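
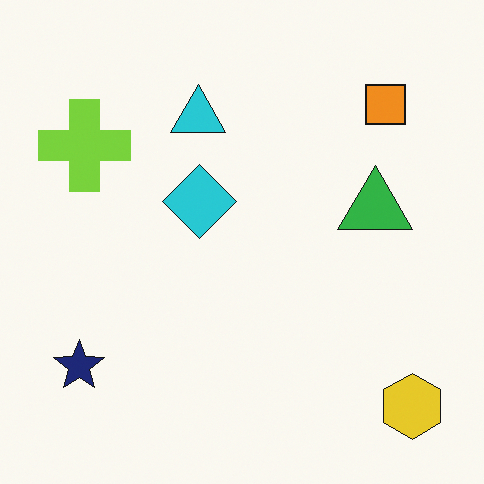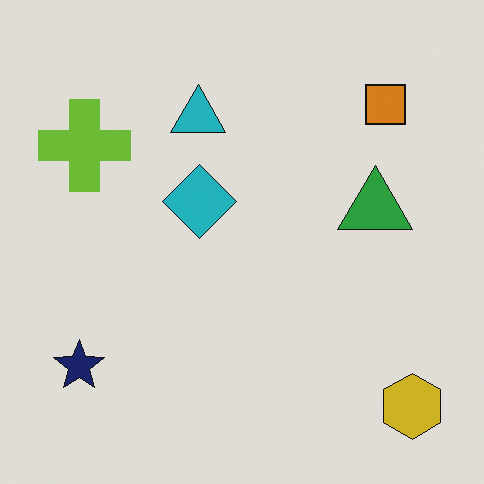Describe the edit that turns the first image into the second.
Slightly darkened.

Every pixel — background and shapes alike — is uniformly darkened.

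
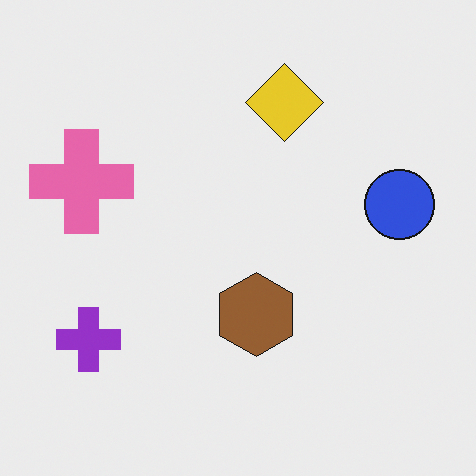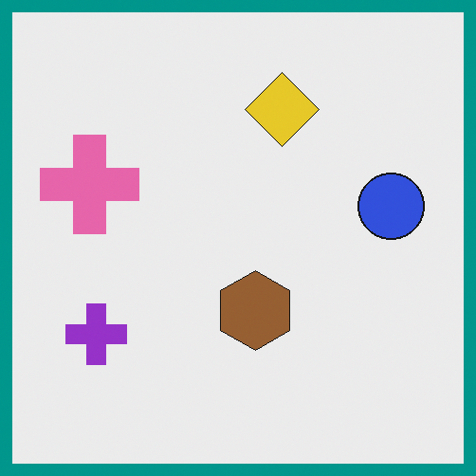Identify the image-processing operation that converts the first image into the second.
The transformation is: framed with a teal border.

A solid teal frame runs around the edge of the second image, with the content slightly shrunk inside it.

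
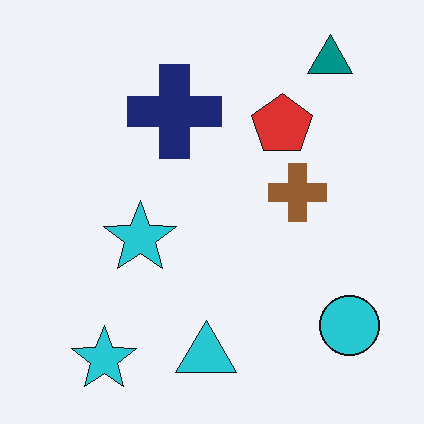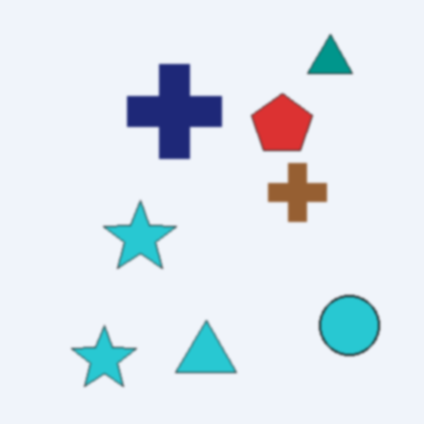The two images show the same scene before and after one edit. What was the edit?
The transformation is: slightly softened.

Shape edges and outlines are uniformly softened across the whole image.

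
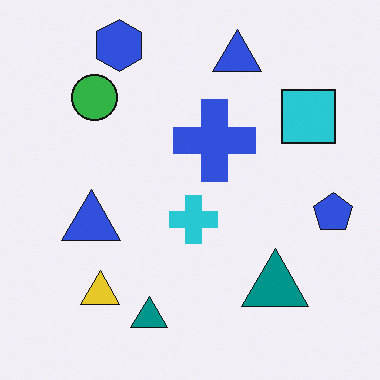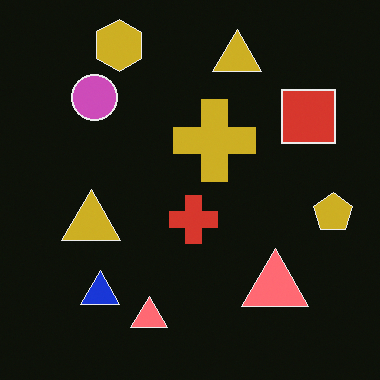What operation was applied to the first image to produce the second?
The transformation is: color-inverted (negative).

The light background has become dark and every shape's color is its complement — a photographic negative.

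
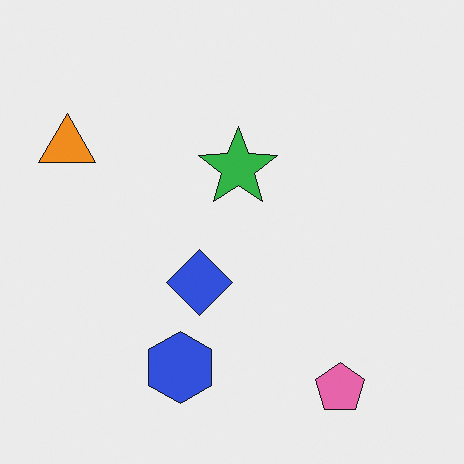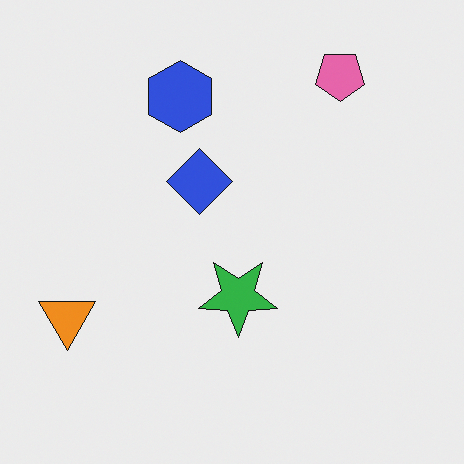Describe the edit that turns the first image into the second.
This is the original image flipped vertically (top ↔ bottom).

The pink pentagon is in the bottom-right of the first image and the top-right of the second — shapes on opposite sides of the horizontal midline have swapped in a mirror flip.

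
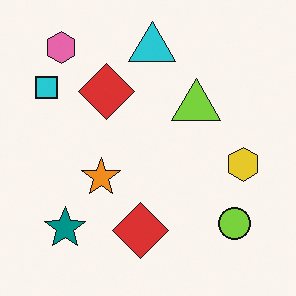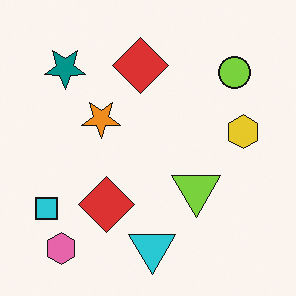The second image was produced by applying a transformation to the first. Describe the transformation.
The transformation is: flipped vertically (top ↔ bottom).

The pink hexagon is in the top-left of the first image and the bottom-left of the second — shapes on opposite sides of the horizontal midline have swapped in a mirror flip.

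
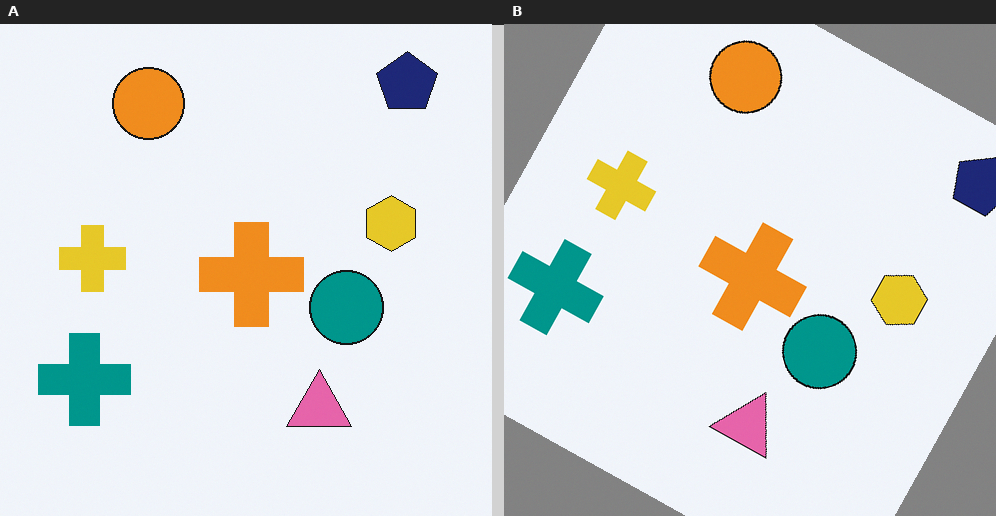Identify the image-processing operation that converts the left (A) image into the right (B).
It was rotated clockwise by a moderate amount.

Every shape is tilted by the same angle and the image corners show triangular fill wedges — a whole-image rotation by a non-right angle.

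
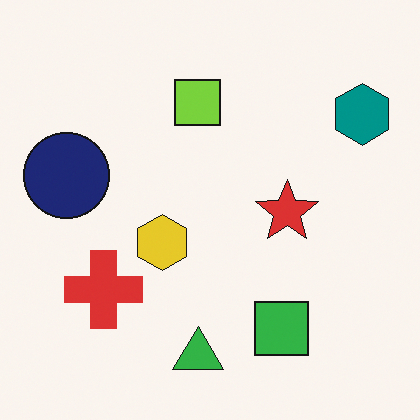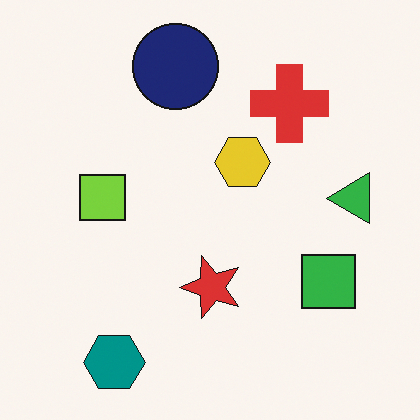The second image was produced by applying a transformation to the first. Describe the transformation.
It was transposed (reflected across the top-left ↔ bottom-right diagonal).

Shapes have swapped their row and column positions — what was in the top-right is now in the bottom-left — a diagonal reflection.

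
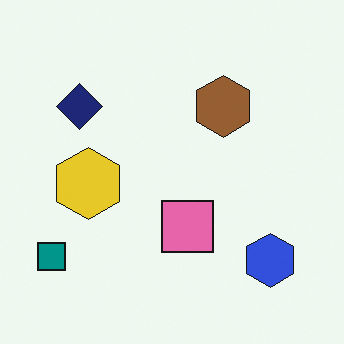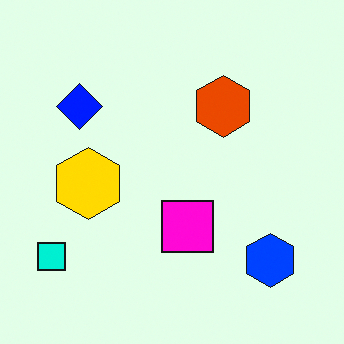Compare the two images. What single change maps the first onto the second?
The second image is the first heavily oversaturated.

All colors are more vivid — a global saturation change.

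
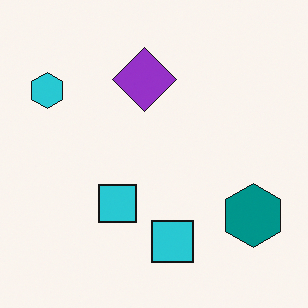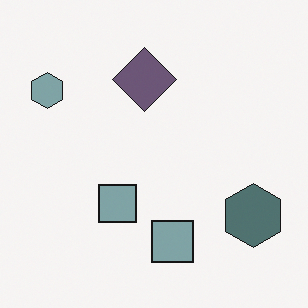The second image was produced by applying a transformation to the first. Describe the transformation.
The transformation is: made much more muted (saturation change).

All colors are more muted and greyish — a global saturation change.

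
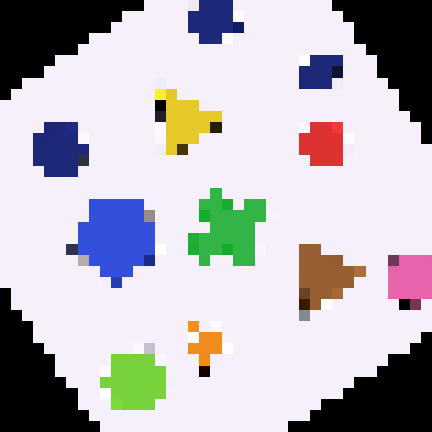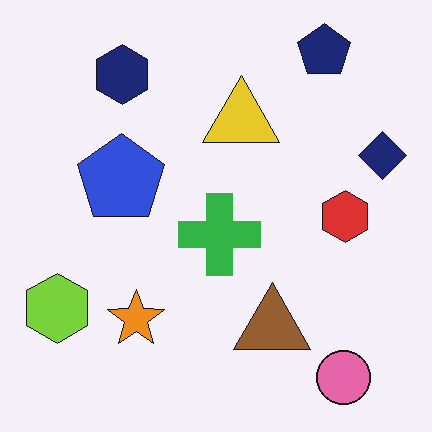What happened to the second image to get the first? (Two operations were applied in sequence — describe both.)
The transformation is: rotated counter-clockwise by a large amount — several tens of degrees, then coarsely pixelated.

Every shape is tilted by the same angle and the image corners show triangular fill wedges — a whole-image rotation by a non-right angle. Shapes are reduced to large square blocks; fine edges and outlines are lost — a downscale-then-upscale (mosaic) effect.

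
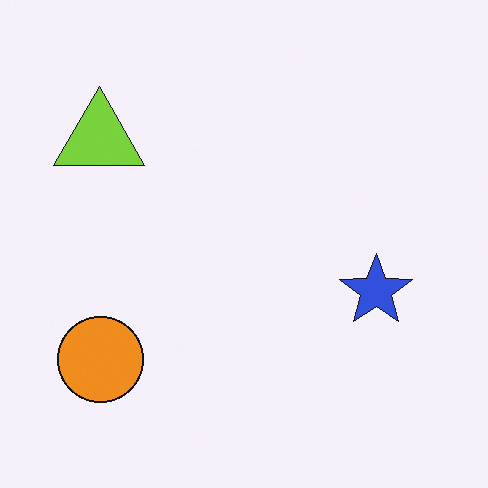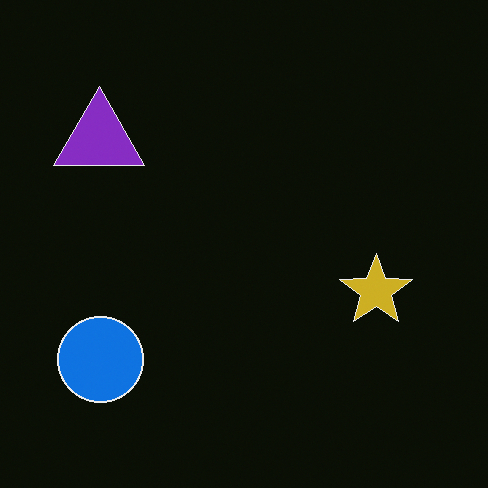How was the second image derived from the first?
This is the original image color-inverted (negative).

The light background has become dark and every shape's color is its complement — a photographic negative.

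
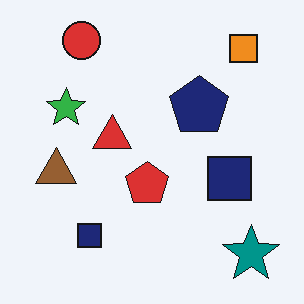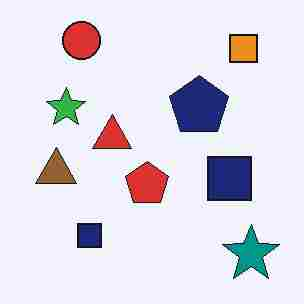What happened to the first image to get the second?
The second image is the first heavily JPEG-compressed with obvious blocking artifacts.

Blocky 8×8 compression artifacts appear around shape edges and the flat background shows ringing — characteristic JPEG degradation.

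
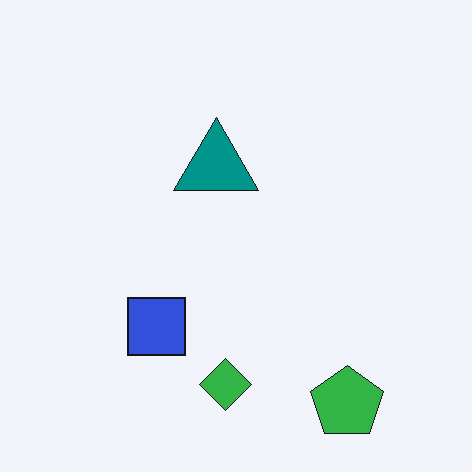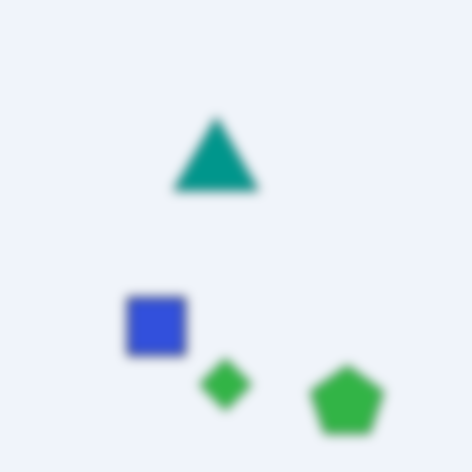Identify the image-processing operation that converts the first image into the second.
The image was heavily blurred.

Shape edges and outlines are uniformly softened across the whole image.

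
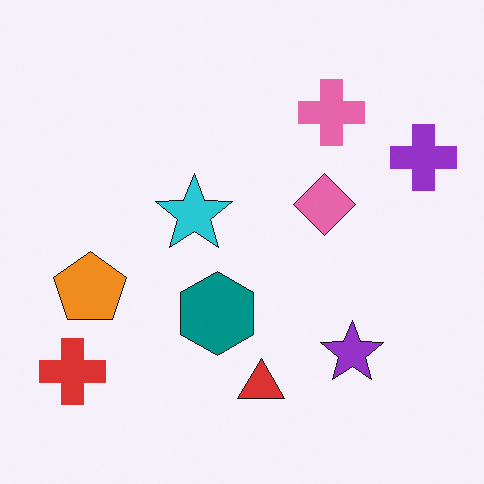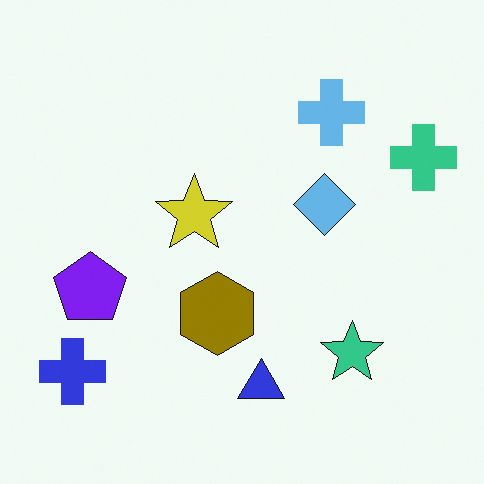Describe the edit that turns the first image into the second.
The transformation is: hue-shifted through roughly half the color wheel.

Every shape's color has rotated by the same amount around the hue wheel — a uniform hue shift.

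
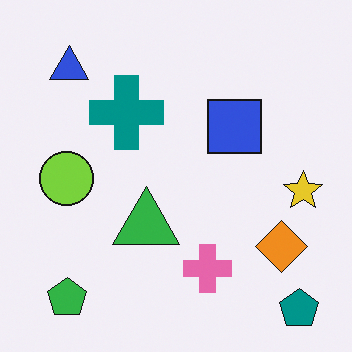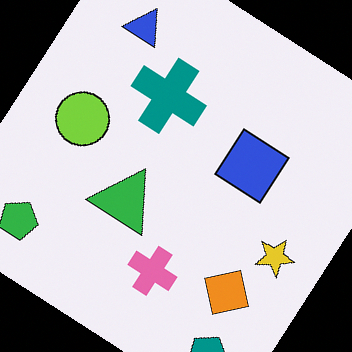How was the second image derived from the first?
The second image is the first rotated clockwise by a large amount — several tens of degrees.

Every shape is tilted by the same angle and the image corners show triangular fill wedges — a whole-image rotation by a non-right angle.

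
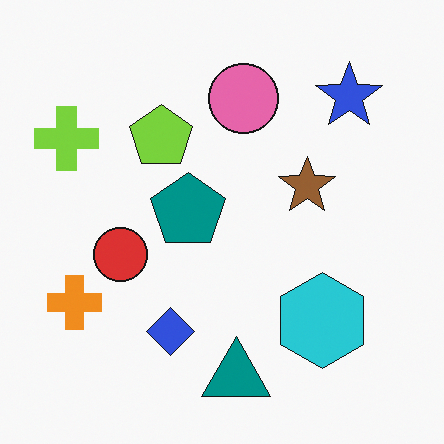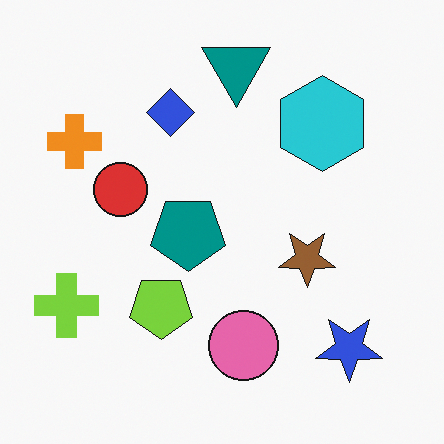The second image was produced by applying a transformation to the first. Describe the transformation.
It was flipped vertically (top ↔ bottom).

The teal triangle is in the bottom of the first image and the top of the second — shapes on opposite sides of the horizontal midline have swapped in a mirror flip.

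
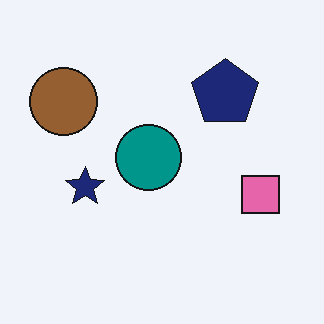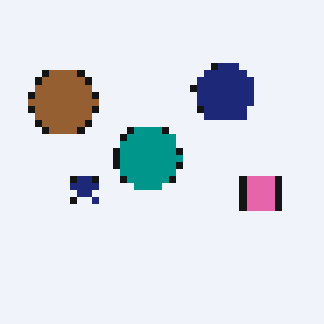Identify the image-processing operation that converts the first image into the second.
This is the original image moderately pixelated.

Shapes are reduced to large square blocks; fine edges and outlines are lost — a downscale-then-upscale (mosaic) effect.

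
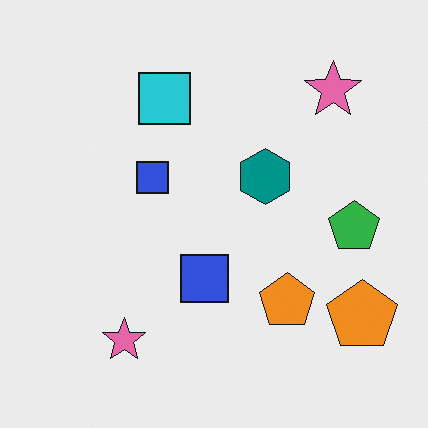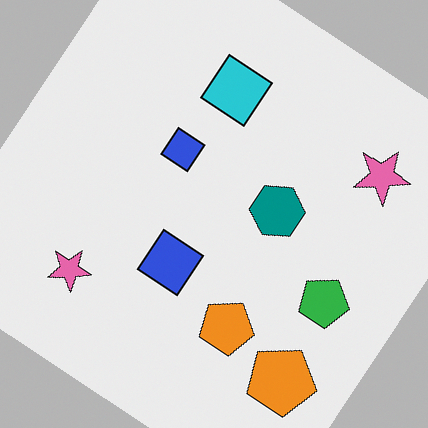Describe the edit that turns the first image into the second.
The transformation is: rotated clockwise by a large amount — several tens of degrees.

Every shape is tilted by the same angle and the image corners show triangular fill wedges — a whole-image rotation by a non-right angle.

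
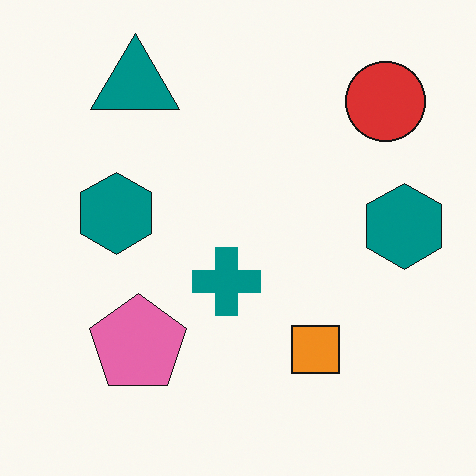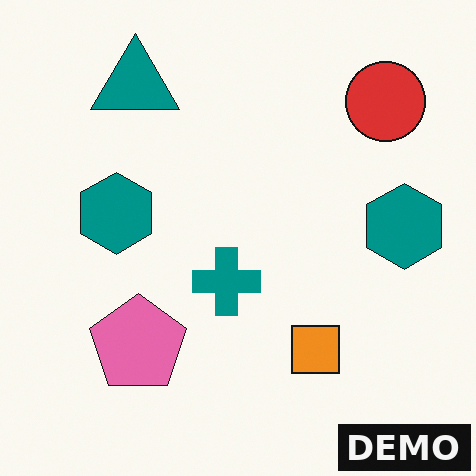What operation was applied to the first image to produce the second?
The image was watermarked with the text "DEMO" in the lower-right corner.

A dark label reading "DEMO" appears in the lower-right corner.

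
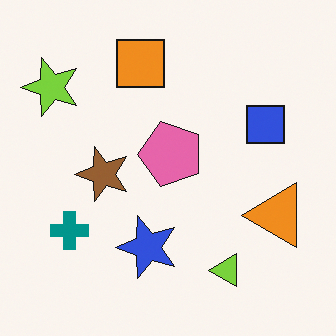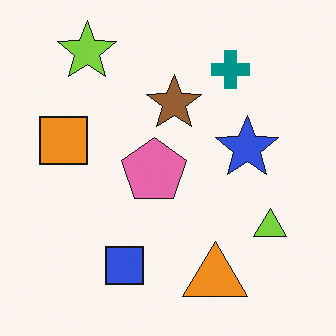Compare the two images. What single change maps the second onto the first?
This is the original image transposed (reflected across the top-left ↔ bottom-right diagonal).

Shapes have swapped their row and column positions — what was in the top-right is now in the bottom-left — a diagonal reflection.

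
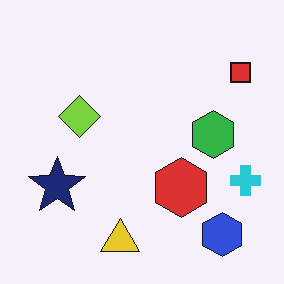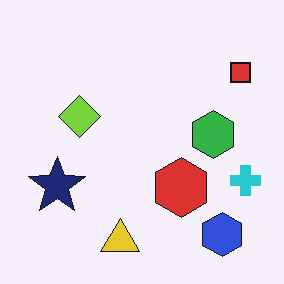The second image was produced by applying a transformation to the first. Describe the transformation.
The image was JPEG-compressed with visible artifacts.

Blocky 8×8 compression artifacts appear around shape edges and the flat background shows ringing — characteristic JPEG degradation.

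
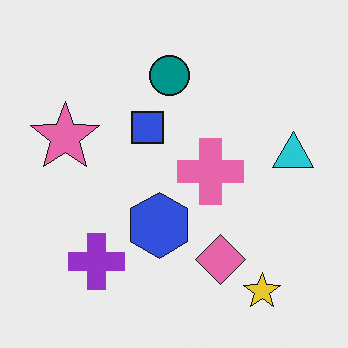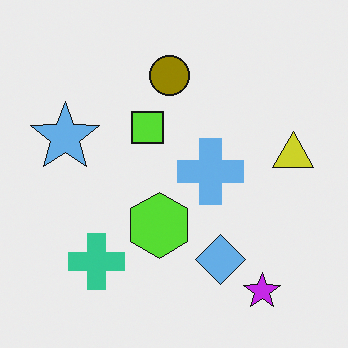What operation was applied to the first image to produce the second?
Hue-shifted by a large amount.

Every shape's color has rotated by the same amount around the hue wheel — a uniform hue shift.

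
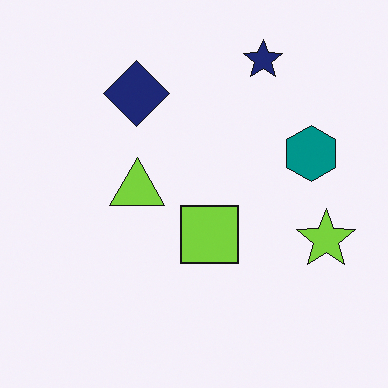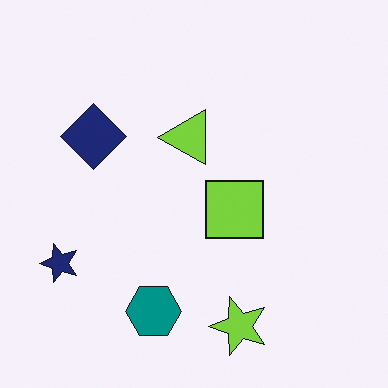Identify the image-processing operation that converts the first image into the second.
The image was transposed (reflected across the top-left ↔ bottom-right diagonal).

Shapes have swapped their row and column positions — what was in the top-right is now in the bottom-left — a diagonal reflection.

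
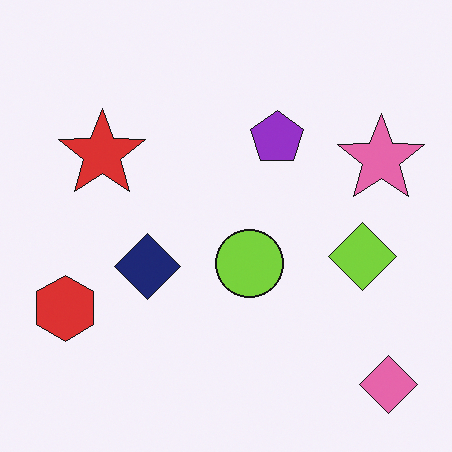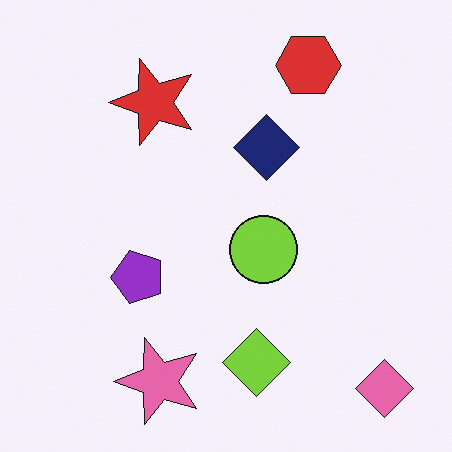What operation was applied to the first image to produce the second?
The second image is the first transposed (reflected across the top-left ↔ bottom-right diagonal).

Shapes have swapped their row and column positions — what was in the top-right is now in the bottom-left — a diagonal reflection.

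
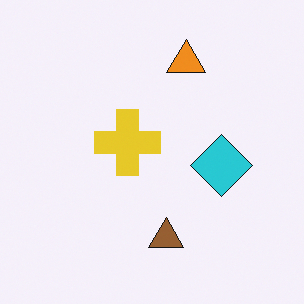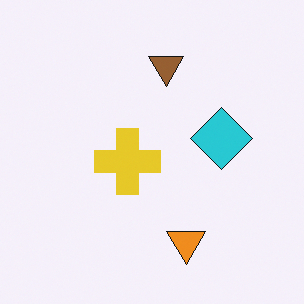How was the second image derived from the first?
This is the original image flipped vertically (top ↔ bottom).

The orange triangle is in the top of the first image and the bottom of the second — shapes on opposite sides of the horizontal midline have swapped in a mirror flip.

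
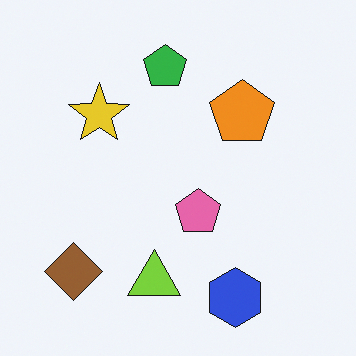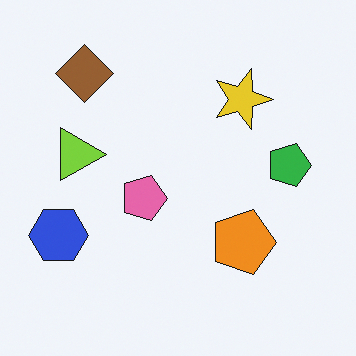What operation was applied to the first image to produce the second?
The image was rotated 90° clockwise.

The brown diamond sits in the bottom-left of the first image and the top-left of the second — consistent with a whole-image 90° clockwise rotation.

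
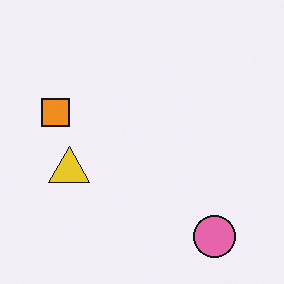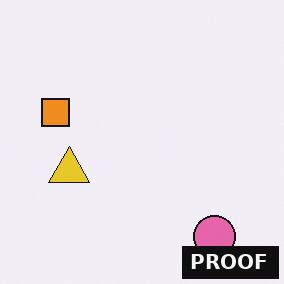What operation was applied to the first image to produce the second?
This is the original image watermarked with the text "PROOF" in the lower-right corner.

A dark label reading "PROOF" appears in the lower-right corner.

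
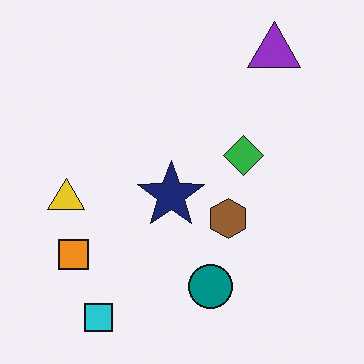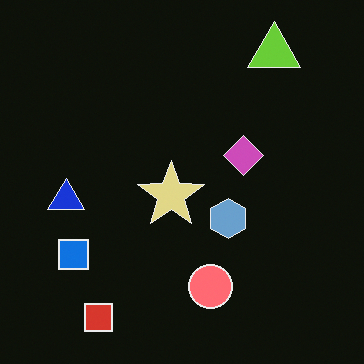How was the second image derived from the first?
It was color-inverted (negative).

The light background has become dark and every shape's color is its complement — a photographic negative.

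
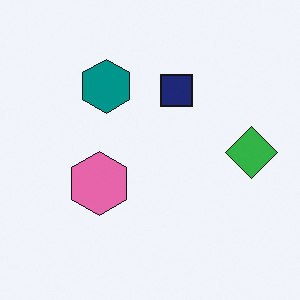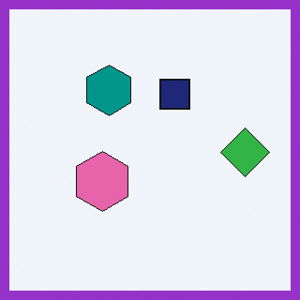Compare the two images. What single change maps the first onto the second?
It was framed with a purple border.

A solid purple frame runs around the edge of the second image, with the content slightly shrunk inside it.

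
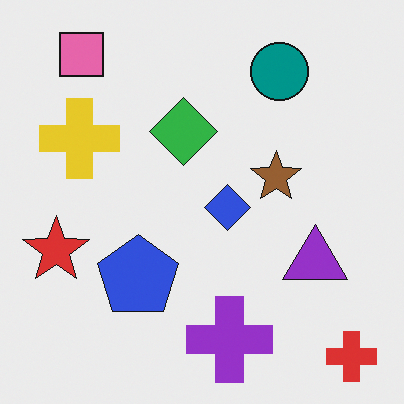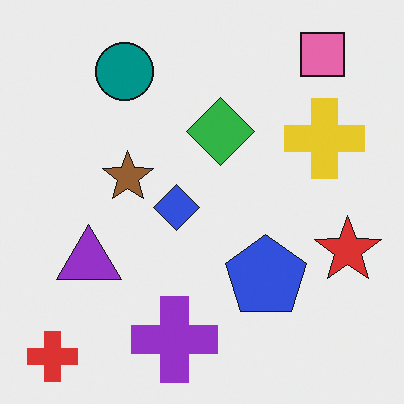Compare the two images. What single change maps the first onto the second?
Flipped horizontally (left ↔ right).

The red cross is in the bottom-right of the first image and the bottom-left of the second — shapes on opposite sides of the vertical midline have swapped in a mirror flip.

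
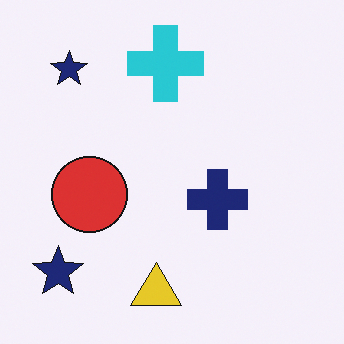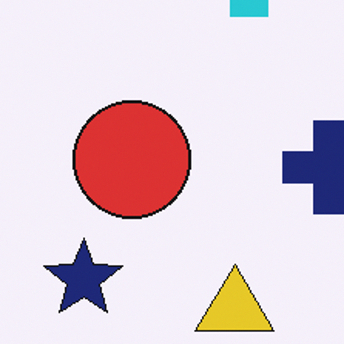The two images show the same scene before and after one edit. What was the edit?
This is the original image cropped to a modestly smaller region and rescaled.

The visible shapes are larger and the field of view is narrower; shapes near the original edges may be partly or wholly outside the frame — a crop-and-rescale.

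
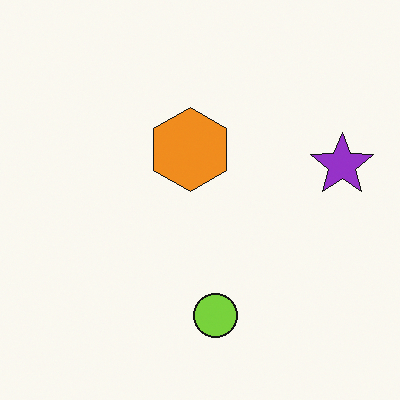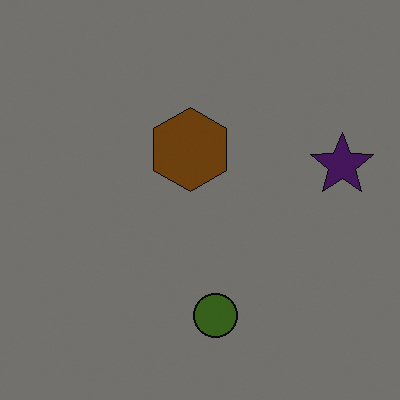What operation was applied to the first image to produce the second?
The image was noticeably darkened.

Every pixel — background and shapes alike — is uniformly darkened.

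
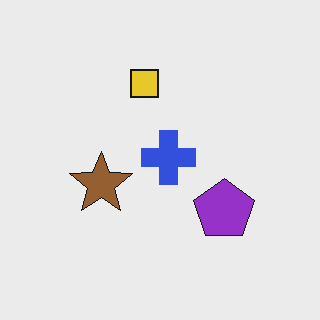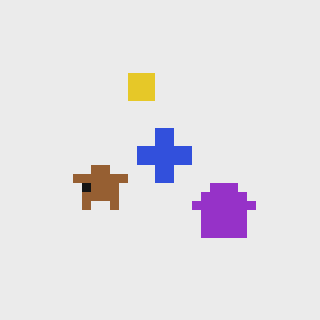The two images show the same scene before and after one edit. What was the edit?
The second image is the first heavily pixelated into large blocks.

Shapes are reduced to large square blocks; fine edges and outlines are lost — a downscale-then-upscale (mosaic) effect.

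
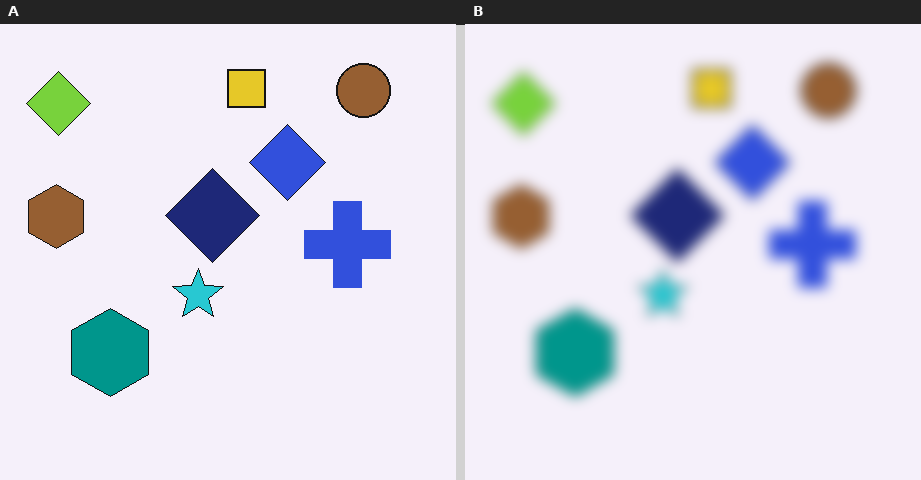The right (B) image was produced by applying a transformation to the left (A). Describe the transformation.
The image was strongly gaussian-blurred.

Shape edges and outlines are uniformly softened across the whole image.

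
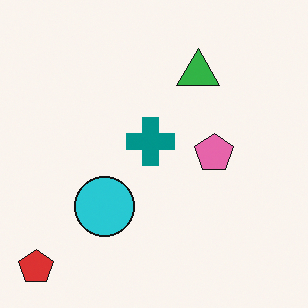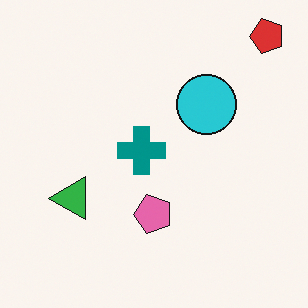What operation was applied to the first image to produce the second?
The second image is the first transposed (reflected across the top-left ↔ bottom-right diagonal).

Shapes have swapped their row and column positions — what was in the top-right is now in the bottom-left — a diagonal reflection.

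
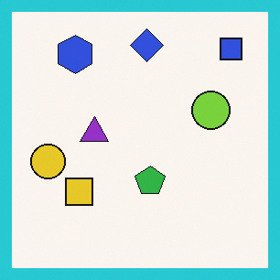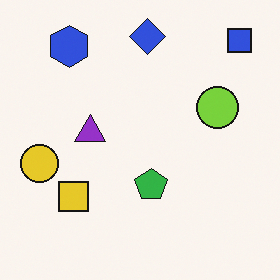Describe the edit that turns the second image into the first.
The image was framed with a cyan border.

A solid cyan frame runs around the edge of the first image, with the content slightly shrunk inside it.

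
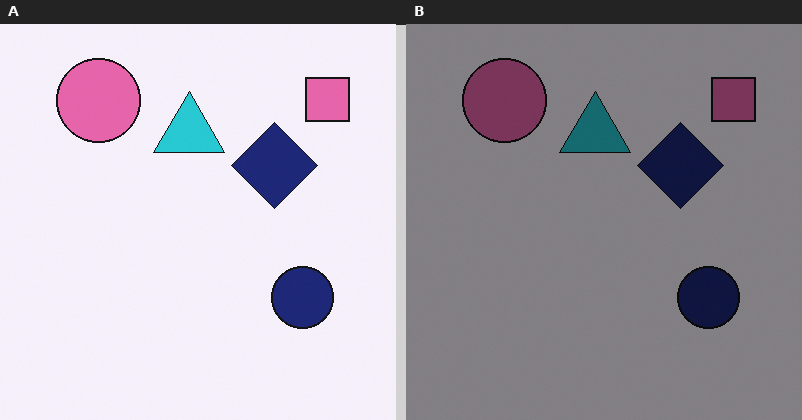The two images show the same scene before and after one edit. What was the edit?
The transformation is: noticeably darkened.

Every pixel — background and shapes alike — is uniformly darkened.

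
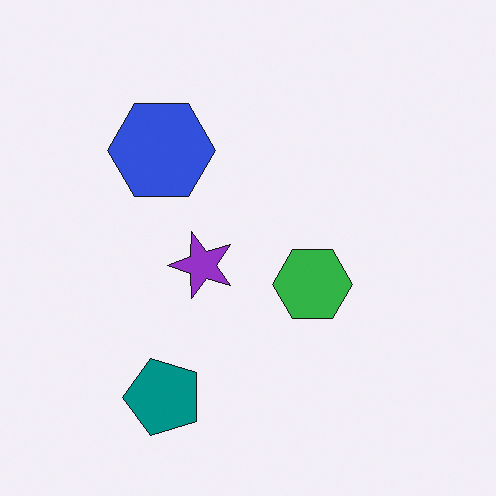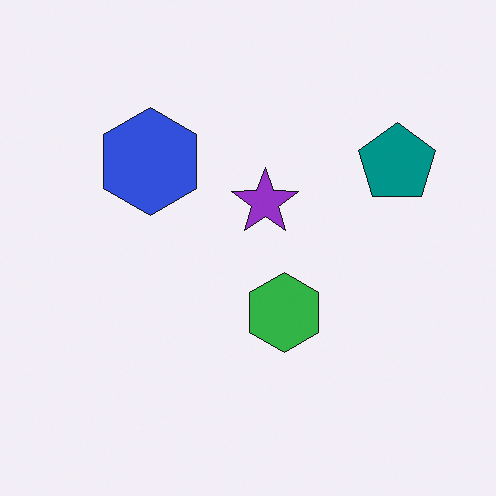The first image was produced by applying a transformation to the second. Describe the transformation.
The image was transposed (reflected across the top-left ↔ bottom-right diagonal).

Shapes have swapped their row and column positions — what was in the top-right is now in the bottom-left — a diagonal reflection.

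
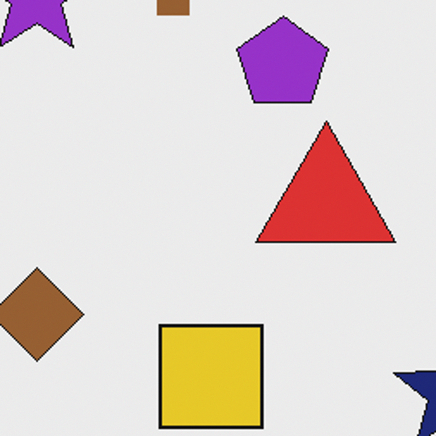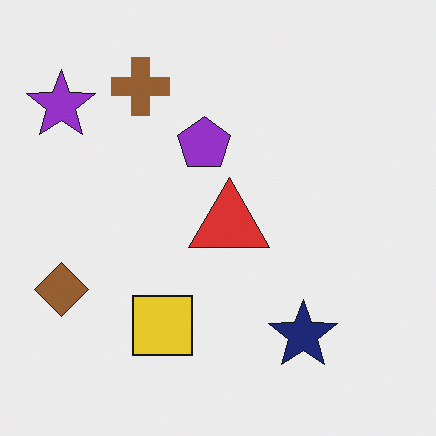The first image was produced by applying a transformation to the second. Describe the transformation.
The image was cropped tightly and scaled back up.

The visible shapes are larger and the field of view is narrower; shapes near the original edges may be partly or wholly outside the frame — a crop-and-rescale.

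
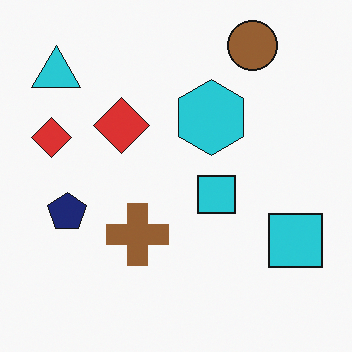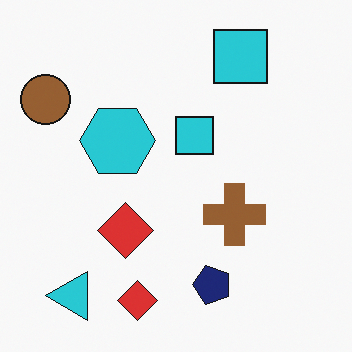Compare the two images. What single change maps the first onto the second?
This is the original image rotated 90° counter-clockwise.

The cyan triangle sits in the top-left of the first image and the bottom-left of the second — consistent with a whole-image 90° counter-clockwise rotation.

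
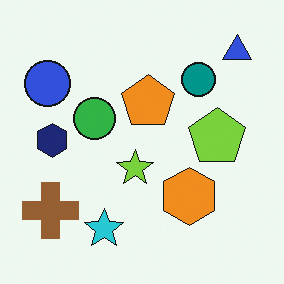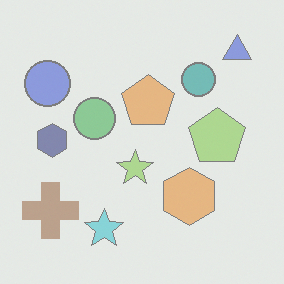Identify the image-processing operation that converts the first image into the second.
The transformation is: washed out (contrast reduced).

Tones are pushed toward mid-grey across the whole image — a global contrast change.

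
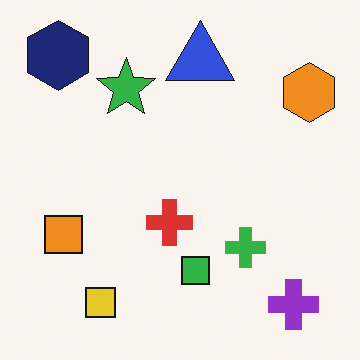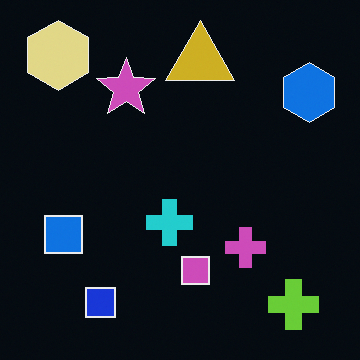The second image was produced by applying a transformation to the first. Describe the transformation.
The transformation is: color-inverted (negative).

The light background has become dark and every shape's color is its complement — a photographic negative.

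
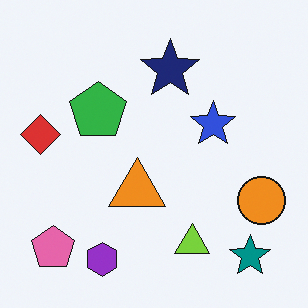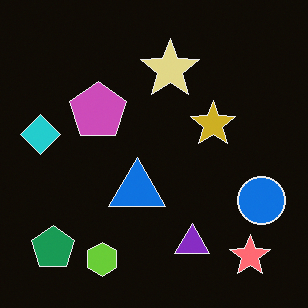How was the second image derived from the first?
The second image is the first color-inverted (negative).

The light background has become dark and every shape's color is its complement — a photographic negative.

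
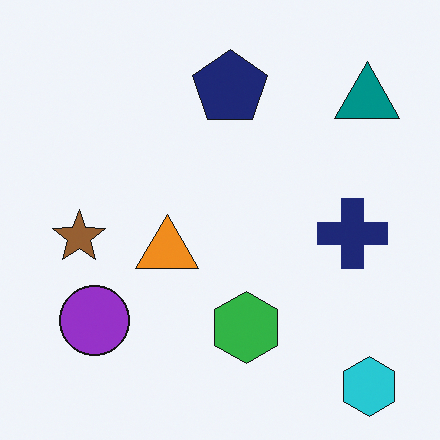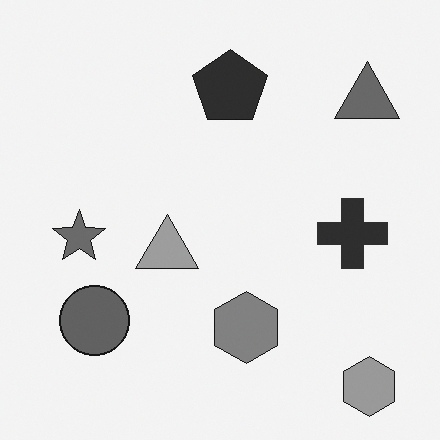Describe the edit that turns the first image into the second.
The transformation is: converted to grayscale.

All color is removed — every shape is now a shade of grey.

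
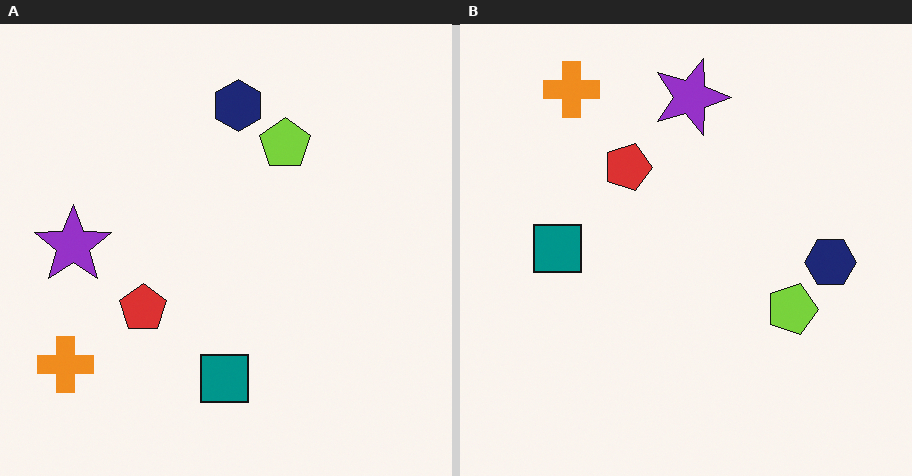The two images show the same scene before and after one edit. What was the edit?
This is the original image rotated 90° clockwise.

The orange cross sits in the bottom-left of the left (A) image and the top-left of the right (B) — consistent with a whole-image 90° clockwise rotation.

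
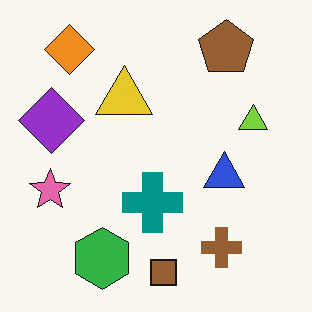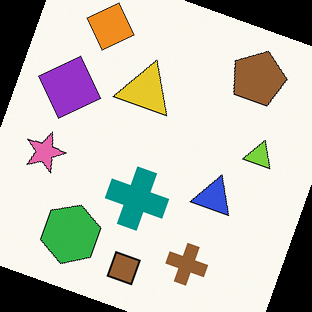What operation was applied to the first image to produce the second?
It was rotated clockwise by a moderate amount.

Every shape is tilted by the same angle and the image corners show triangular fill wedges — a whole-image rotation by a non-right angle.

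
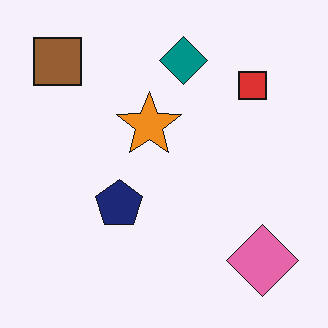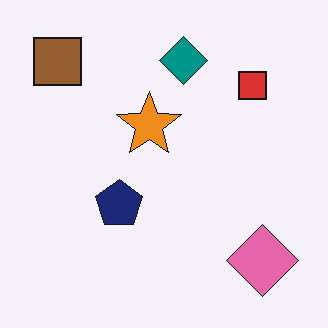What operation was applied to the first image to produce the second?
The image was given moderate JPEG compression.

Blocky 8×8 compression artifacts appear around shape edges and the flat background shows ringing — characteristic JPEG degradation.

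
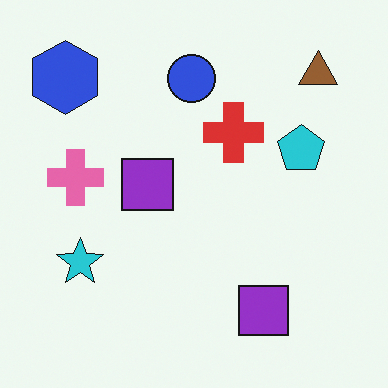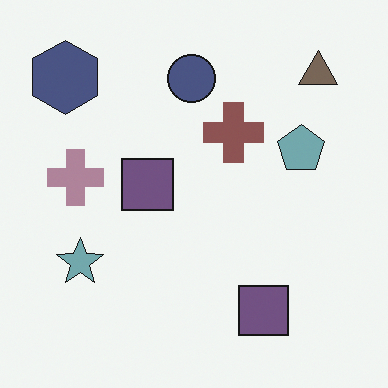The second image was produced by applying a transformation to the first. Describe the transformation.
It was made much more muted (saturation change).

All colors are more muted and greyish — a global saturation change.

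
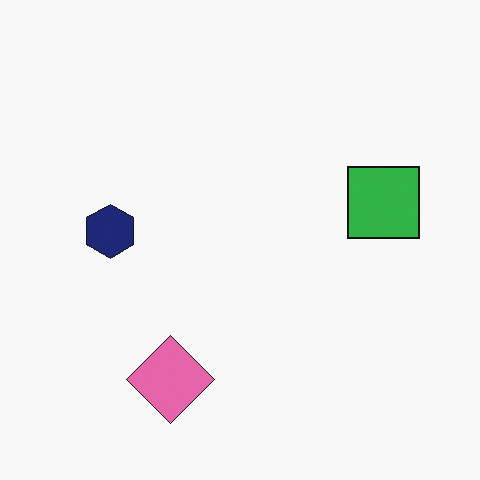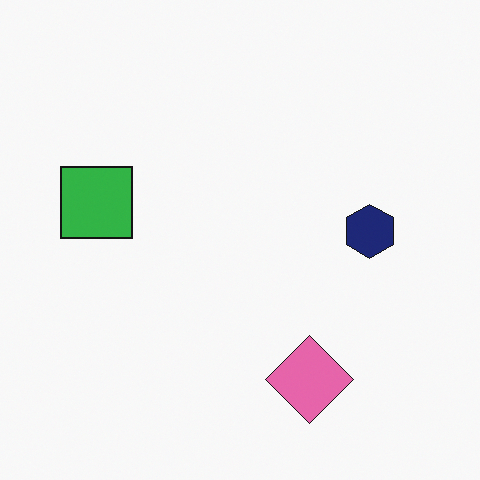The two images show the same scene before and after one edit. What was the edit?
It was flipped horizontally (left ↔ right).

The green square is in the right of the first image and the left of the second — shapes on opposite sides of the vertical midline have swapped in a mirror flip.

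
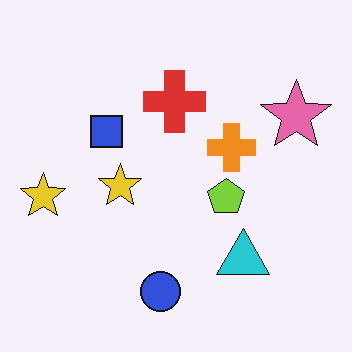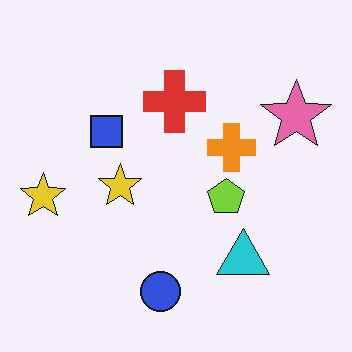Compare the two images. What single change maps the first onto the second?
The second image is the first given moderate JPEG compression.

Blocky 8×8 compression artifacts appear around shape edges and the flat background shows ringing — characteristic JPEG degradation.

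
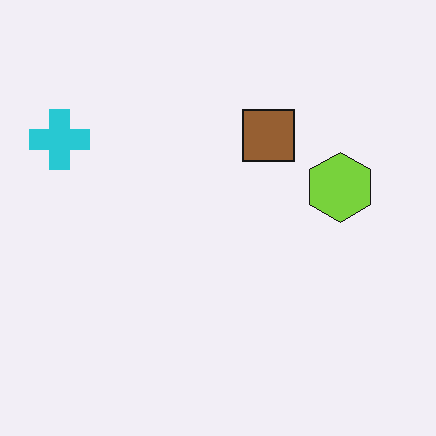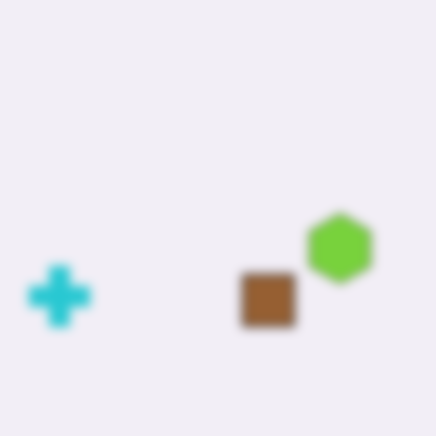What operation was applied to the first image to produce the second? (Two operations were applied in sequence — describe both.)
It was strongly gaussian-blurred, then flipped vertically (top ↔ bottom).

Shape edges and outlines are uniformly softened across the whole image. The brown square is in the top of the first image and the bottom of the second — shapes on opposite sides of the horizontal midline have swapped in a mirror flip.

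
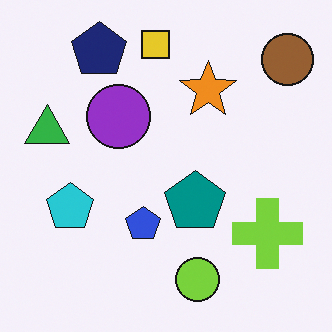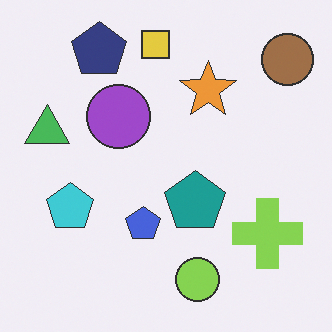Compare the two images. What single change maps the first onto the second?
The second image is the first given slightly reduced contrast.

Tones are pushed toward mid-grey across the whole image — a global contrast change.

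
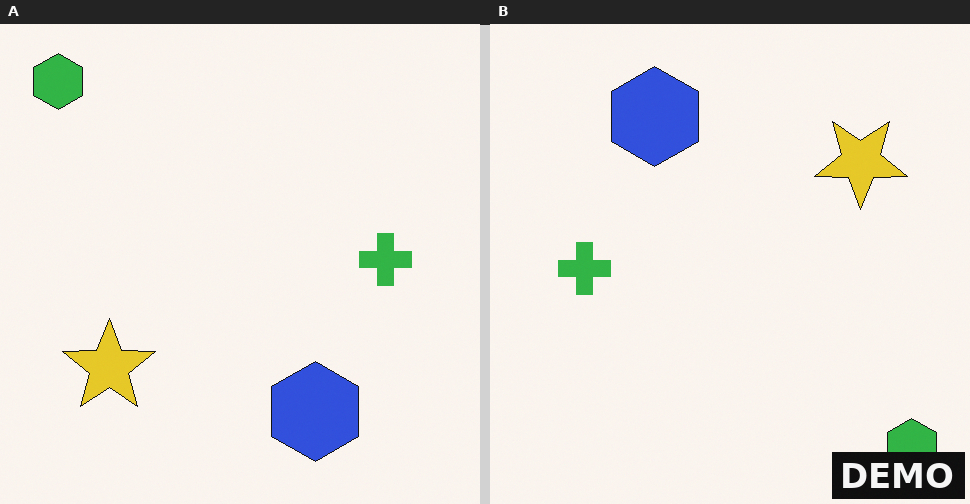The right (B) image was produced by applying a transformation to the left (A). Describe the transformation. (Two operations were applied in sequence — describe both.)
The image was rotated 180°, then watermarked with the text "DEMO" in the lower-right corner.

The green hexagon sits in the top-left of the left (A) image and the bottom-right of the right (B) — consistent with a whole-image 180° rotation. A dark label reading "DEMO" appears in the lower-right corner.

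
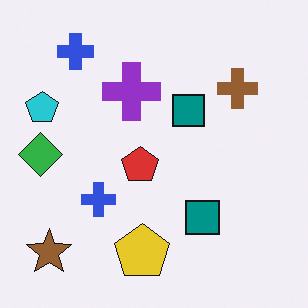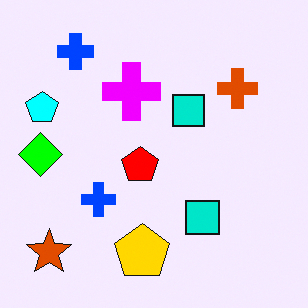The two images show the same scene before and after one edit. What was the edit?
The transformation is: heavily oversaturated.

All colors are more vivid — a global saturation change.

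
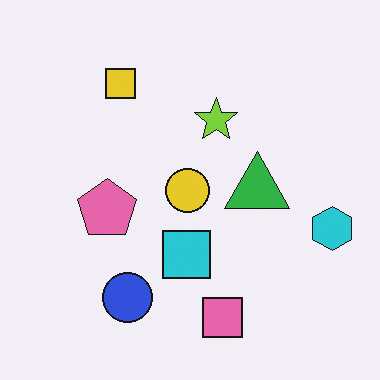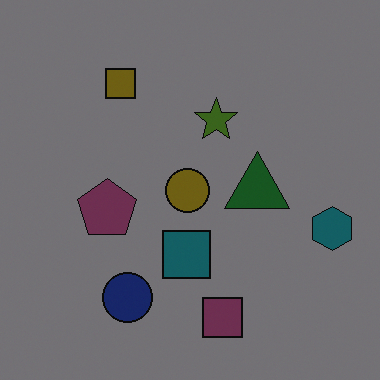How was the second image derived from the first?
The transformation is: darkened a lot.

Every pixel — background and shapes alike — is uniformly darkened.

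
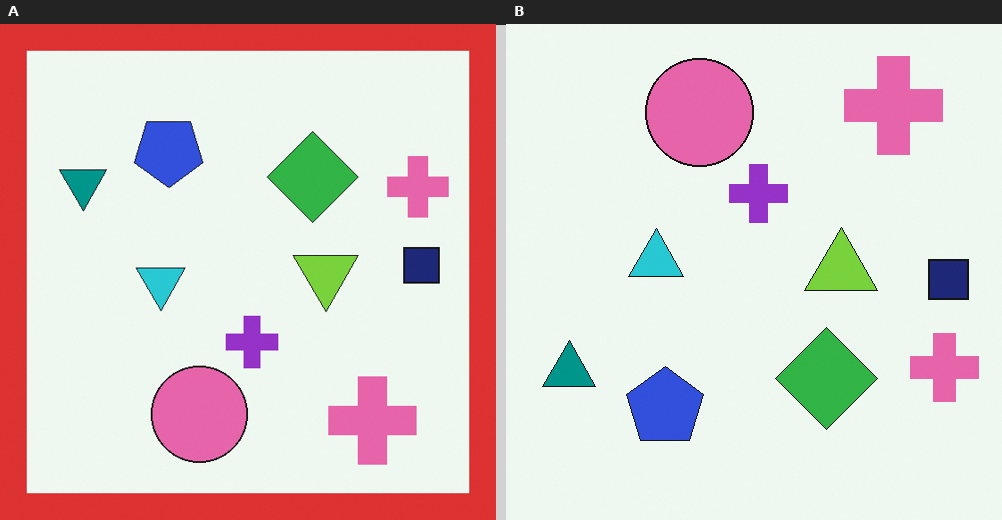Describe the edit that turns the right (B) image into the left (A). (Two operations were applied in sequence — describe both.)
This is the original image flipped vertically (top ↔ bottom), then framed with a red border.

The pink circle is in the top of the right (B) image and the bottom of the left (A) — shapes on opposite sides of the horizontal midline have swapped in a mirror flip. A solid red frame runs around the edge of the left (A) image, with the content slightly shrunk inside it.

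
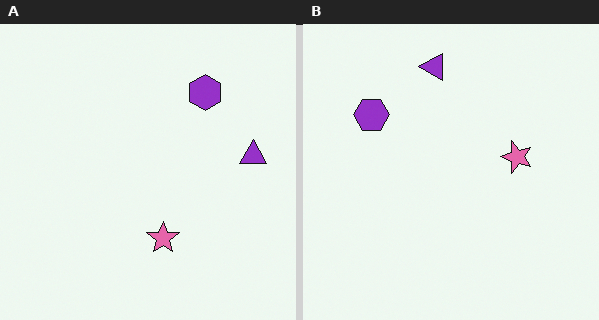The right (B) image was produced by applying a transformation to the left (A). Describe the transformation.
It was rotated 90° counter-clockwise.

The purple triangle sits in the right of the left (A) image and the top of the right (B) — consistent with a whole-image 90° counter-clockwise rotation.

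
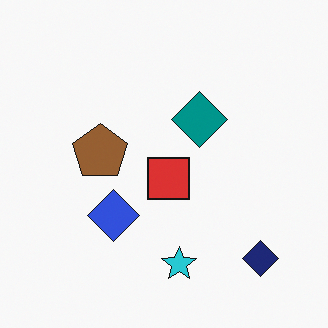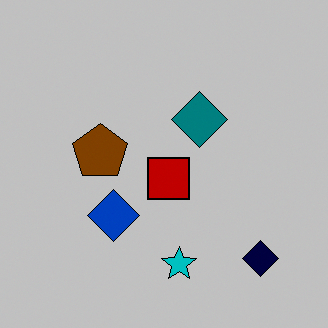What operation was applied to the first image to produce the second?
This is the original image heavily posterized to just a handful of flat colors.

Each flat color has snapped to a coarser quantized level — most visibly, the near-white background has dropped to a flat grey.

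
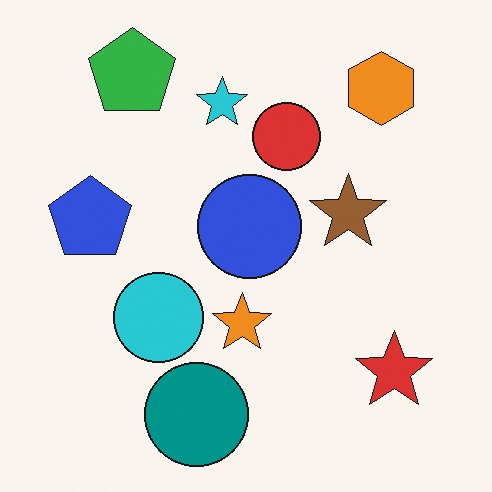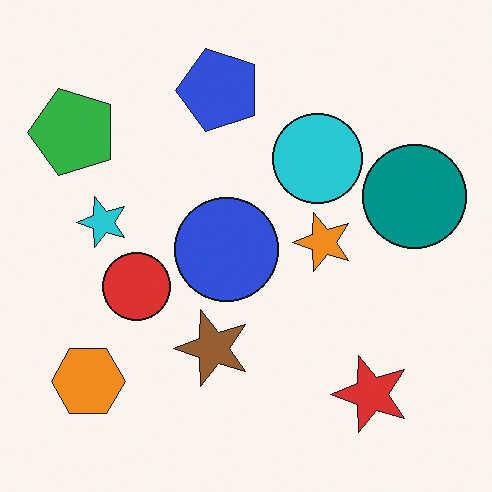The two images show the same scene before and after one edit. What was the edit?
The image was transposed (reflected across the top-left ↔ bottom-right diagonal).

Shapes have swapped their row and column positions — what was in the top-right is now in the bottom-left — a diagonal reflection.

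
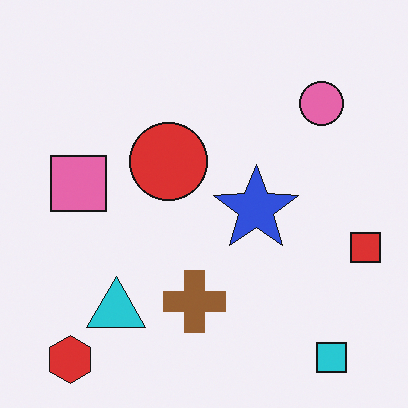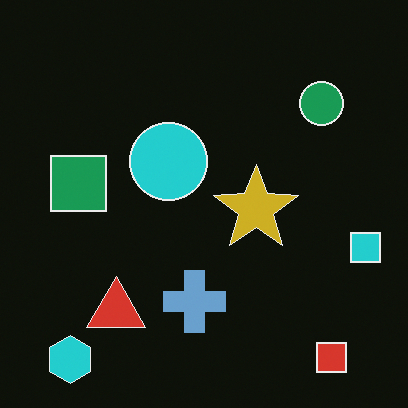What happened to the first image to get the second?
It was color-inverted (negative).

The light background has become dark and every shape's color is its complement — a photographic negative.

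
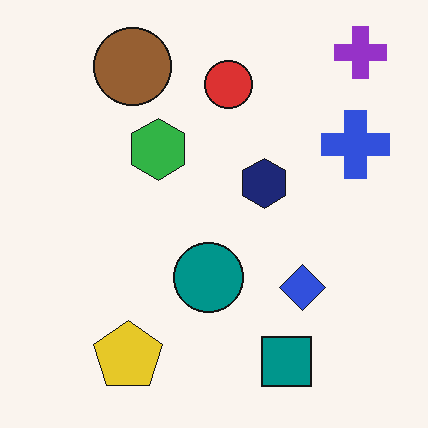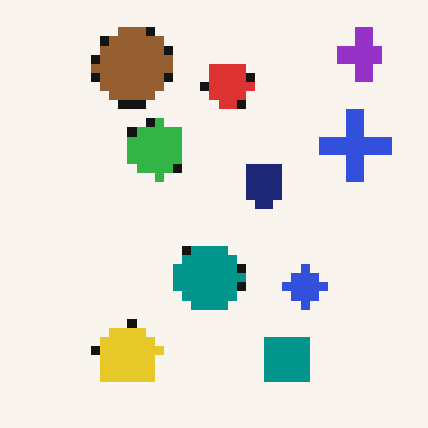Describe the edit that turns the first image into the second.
The image was heavily pixelated into large blocks.

Shapes are reduced to large square blocks; fine edges and outlines are lost — a downscale-then-upscale (mosaic) effect.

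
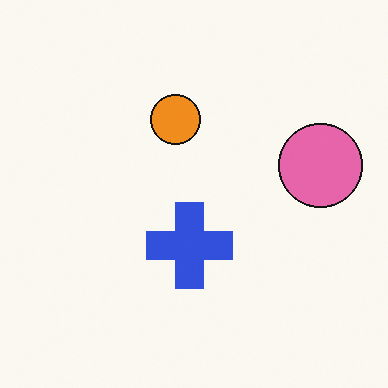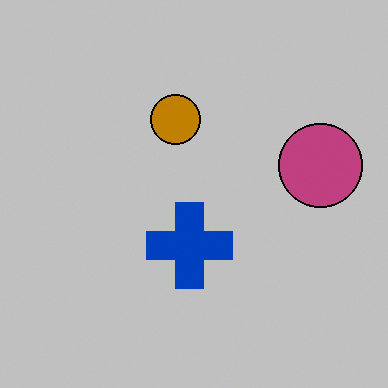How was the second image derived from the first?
This is the original image aggressively posterized.

Each flat color has snapped to a coarser quantized level — most visibly, the near-white background has dropped to a flat grey.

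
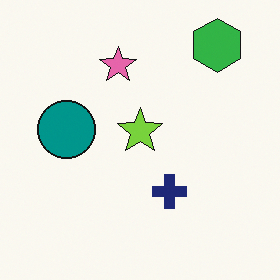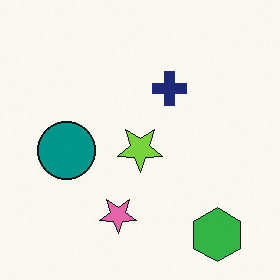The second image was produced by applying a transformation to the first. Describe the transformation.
Flipped vertically (top ↔ bottom).

The green hexagon is in the top-right of the first image and the bottom-right of the second — shapes on opposite sides of the horizontal midline have swapped in a mirror flip.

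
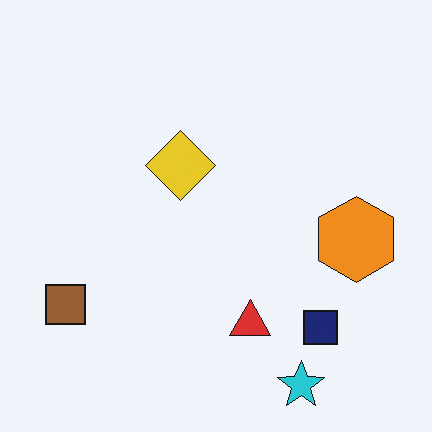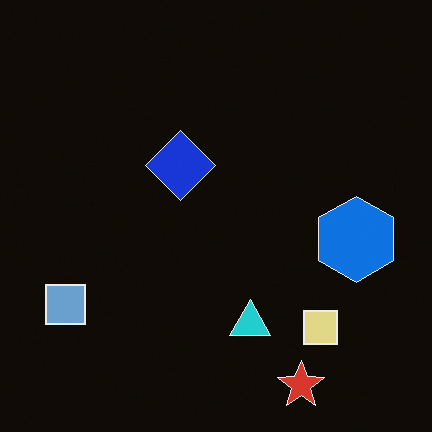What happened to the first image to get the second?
The image was color-inverted (negative).

The light background has become dark and every shape's color is its complement — a photographic negative.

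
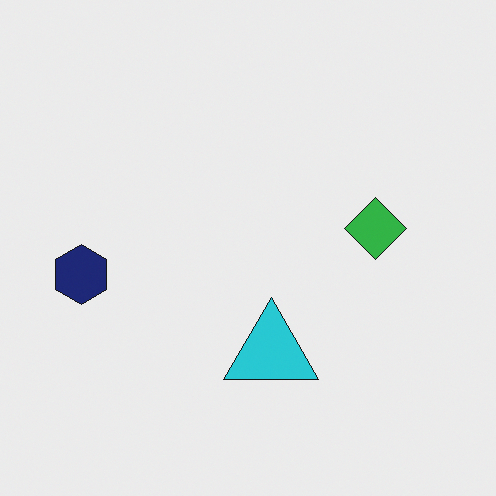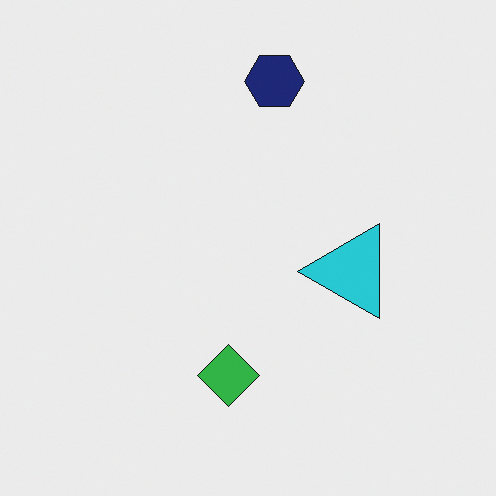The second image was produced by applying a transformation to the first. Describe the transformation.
The image was transposed (reflected across the top-left ↔ bottom-right diagonal).

Shapes have swapped their row and column positions — what was in the top-right is now in the bottom-left — a diagonal reflection.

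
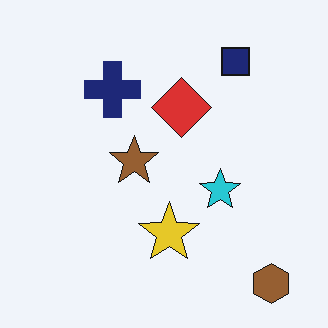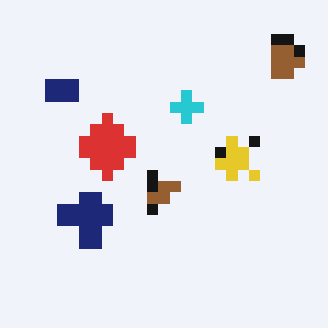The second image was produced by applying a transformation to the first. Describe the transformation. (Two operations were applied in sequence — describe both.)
The second image is the first rotated 90° counter-clockwise, then heavily pixelated into large blocks.

The brown hexagon sits in the bottom-right of the first image and the top-right of the second — consistent with a whole-image 90° counter-clockwise rotation. Shapes are reduced to large square blocks; fine edges and outlines are lost — a downscale-then-upscale (mosaic) effect.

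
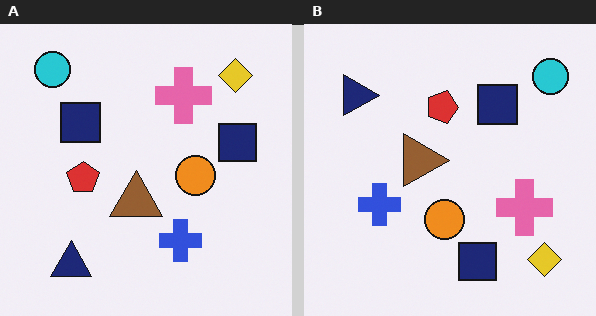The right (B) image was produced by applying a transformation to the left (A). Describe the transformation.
The right (B) image is the left (A) rotated 90° clockwise.

The cyan circle sits in the top-left of the left (A) image and the top-right of the right (B) — consistent with a whole-image 90° clockwise rotation.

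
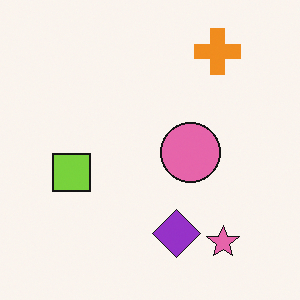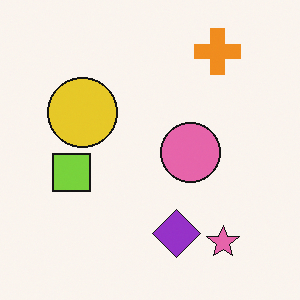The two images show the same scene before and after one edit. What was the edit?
It was overlaid with an additional yellow circle.

A yellow circle appears in the second image that is absent from the first.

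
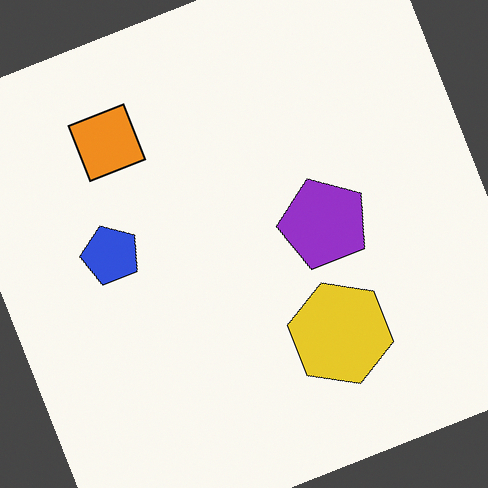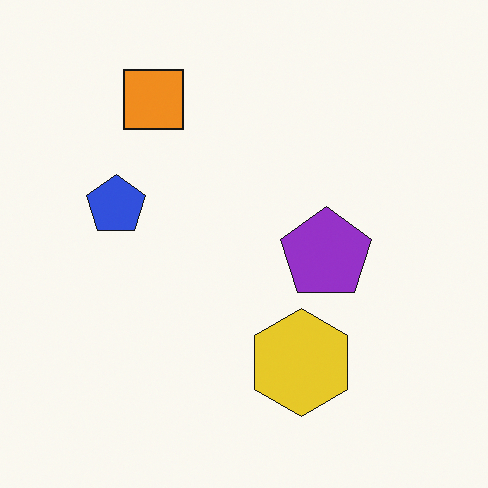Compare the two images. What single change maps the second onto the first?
Rotated counter-clockwise by a moderate amount.

Every shape is tilted by the same angle and the image corners show triangular fill wedges — a whole-image rotation by a non-right angle.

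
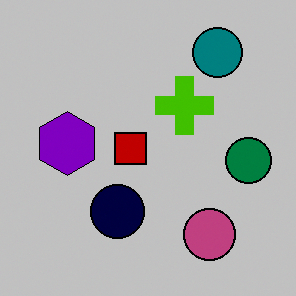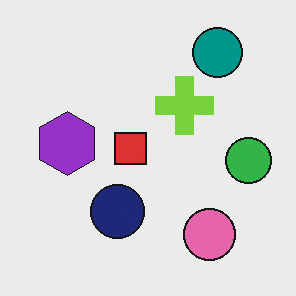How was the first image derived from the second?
The transformation is: heavily posterized to just a handful of flat colors.

Each flat color has snapped to a coarser quantized level — most visibly, the near-white background has dropped to a flat grey.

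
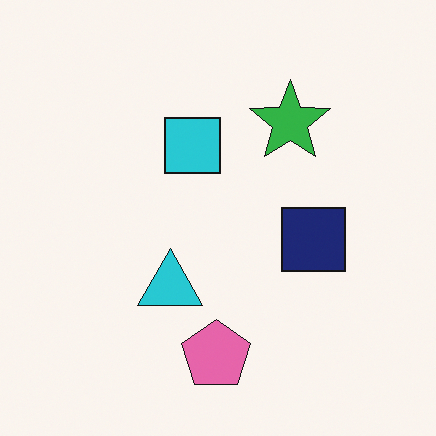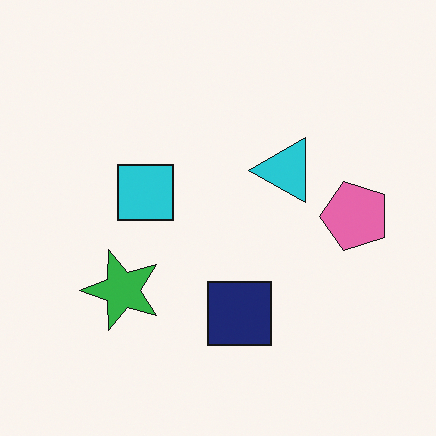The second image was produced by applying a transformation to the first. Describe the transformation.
The image was transposed (reflected across the top-left ↔ bottom-right diagonal).

Shapes have swapped their row and column positions — what was in the top-right is now in the bottom-left — a diagonal reflection.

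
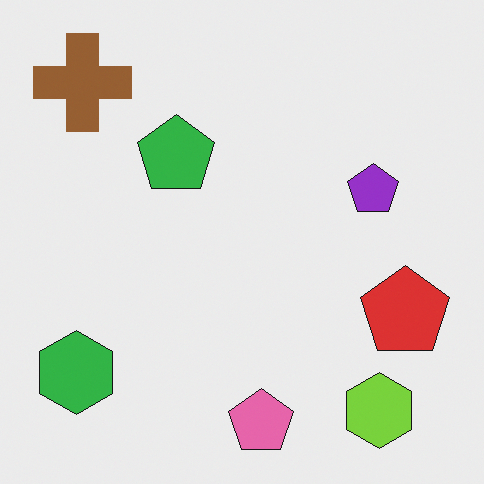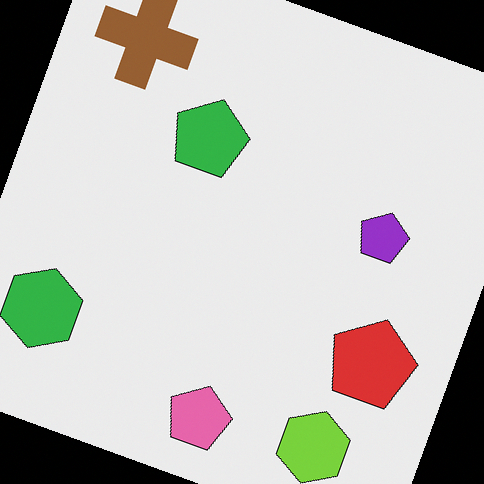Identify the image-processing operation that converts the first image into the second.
The second image is the first rotated clockwise by a moderate amount.

Every shape is tilted by the same angle and the image corners show triangular fill wedges — a whole-image rotation by a non-right angle.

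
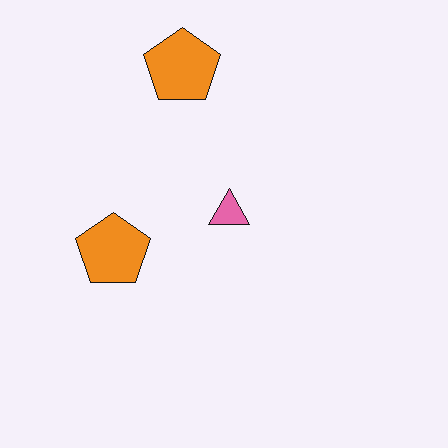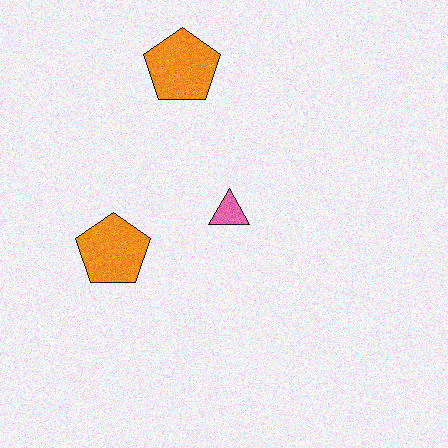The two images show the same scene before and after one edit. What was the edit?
The second image is the first degraded with moderate additive noise.

Random speckle covers the whole image, including the flat background.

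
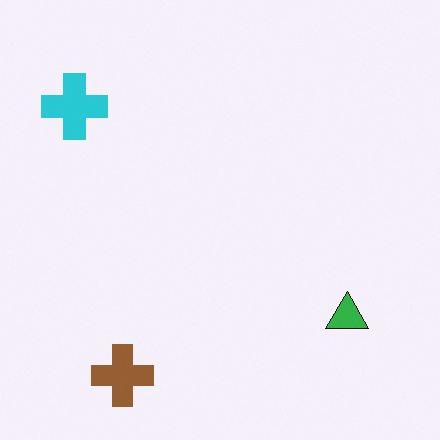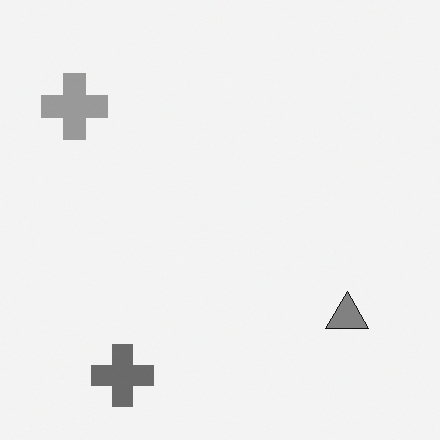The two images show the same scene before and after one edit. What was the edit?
The second image is the first converted to grayscale.

All color is removed — every shape is now a shade of grey.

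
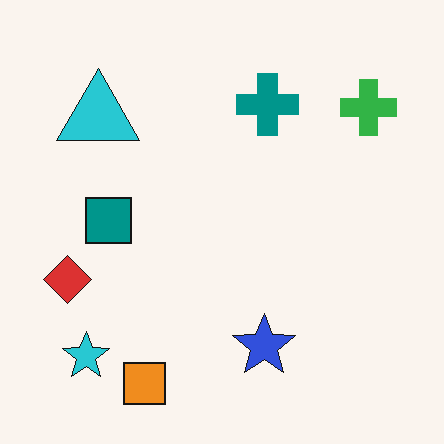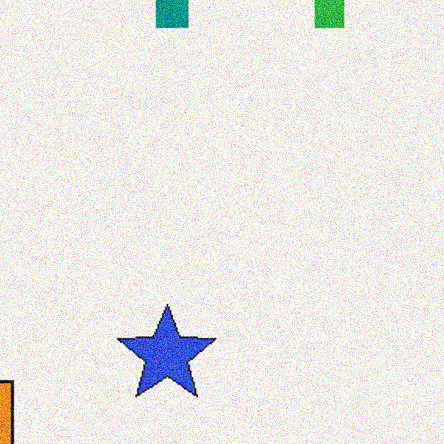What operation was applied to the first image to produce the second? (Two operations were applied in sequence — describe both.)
It was cropped slightly and scaled back up, then degraded with visible gaussian noise.

The visible shapes are larger and the field of view is narrower; shapes near the original edges may be partly or wholly outside the frame — a crop-and-rescale. Random speckle covers the whole image, including the flat background.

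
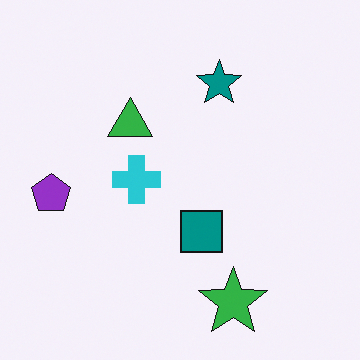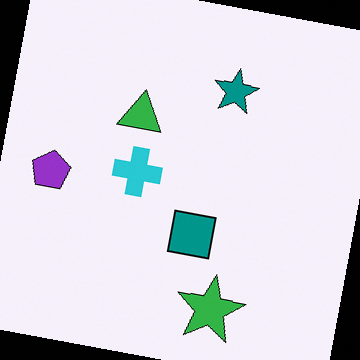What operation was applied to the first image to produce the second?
The second image is the first rotated clockwise by a small amount.

Every shape is tilted by the same angle and the image corners show triangular fill wedges — a whole-image rotation by a non-right angle.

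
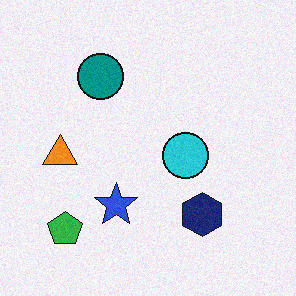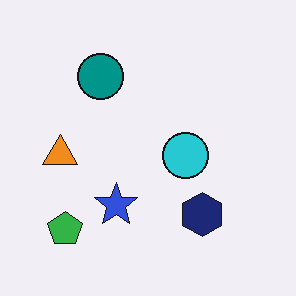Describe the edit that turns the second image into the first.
The transformation is: degraded with subtle gaussian noise.

Random speckle covers the whole image, including the flat background.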